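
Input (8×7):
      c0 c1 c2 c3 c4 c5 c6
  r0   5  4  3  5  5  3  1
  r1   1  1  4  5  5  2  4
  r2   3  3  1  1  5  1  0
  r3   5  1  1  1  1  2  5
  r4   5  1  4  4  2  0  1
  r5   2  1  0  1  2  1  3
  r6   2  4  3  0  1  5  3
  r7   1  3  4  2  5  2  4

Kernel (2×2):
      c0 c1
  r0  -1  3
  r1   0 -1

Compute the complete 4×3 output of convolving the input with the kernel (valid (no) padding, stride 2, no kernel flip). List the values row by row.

Output[0,0]: The receptive field on the input at this output position is [5 4 / 1 1]. Elementwise product with the kernel and sum: 5·-1 + 4·3 + 1·-1.

6 7 2
5 1 -4
-3 7 -3
7 -5 12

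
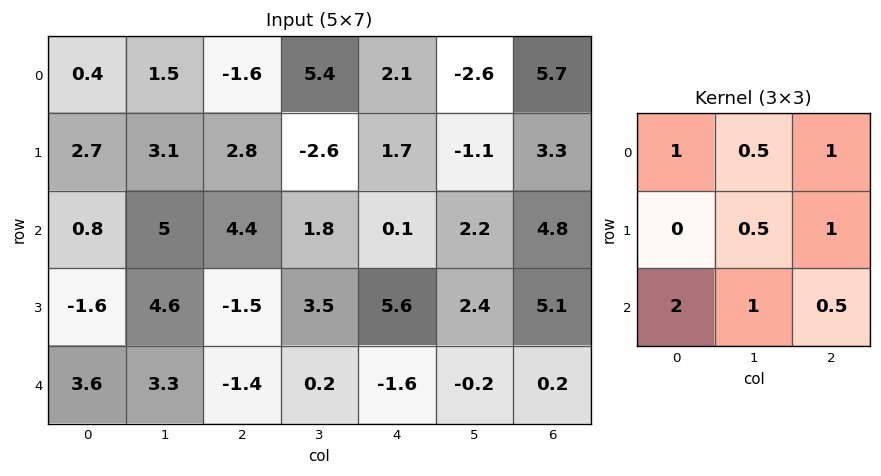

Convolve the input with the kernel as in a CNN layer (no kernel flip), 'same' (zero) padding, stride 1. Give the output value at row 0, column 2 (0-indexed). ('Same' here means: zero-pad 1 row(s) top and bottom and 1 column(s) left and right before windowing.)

The receptive field on the zero-padded input at this output position is [0 0 0 / 1.5 -1.6 5.4 / 3.1 2.8 -2.6]. Elementwise product with the kernel and sum: 0·1 + 0·0.5 + 0·1 + -1.6·0.5 + 5.4·1 + 3.1·2 + 2.8·1 + -2.6·0.5.

12.3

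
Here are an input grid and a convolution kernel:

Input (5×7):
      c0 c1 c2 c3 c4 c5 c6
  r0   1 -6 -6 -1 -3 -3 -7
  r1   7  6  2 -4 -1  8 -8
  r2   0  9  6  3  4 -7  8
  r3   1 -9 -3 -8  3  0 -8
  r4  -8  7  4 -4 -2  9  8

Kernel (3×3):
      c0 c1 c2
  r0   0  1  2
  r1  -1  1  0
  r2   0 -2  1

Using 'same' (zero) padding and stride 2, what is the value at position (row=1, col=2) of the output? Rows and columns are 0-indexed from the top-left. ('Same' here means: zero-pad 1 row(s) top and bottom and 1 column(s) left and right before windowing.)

10

The receptive field on the zero-padded input at this output position is [-4 -1 8 / 3 4 -7 / -8 3 0]. Elementwise product with the kernel and sum: -1·1 + 8·2 + 3·-1 + 4·1 + 3·-2 + 0·1.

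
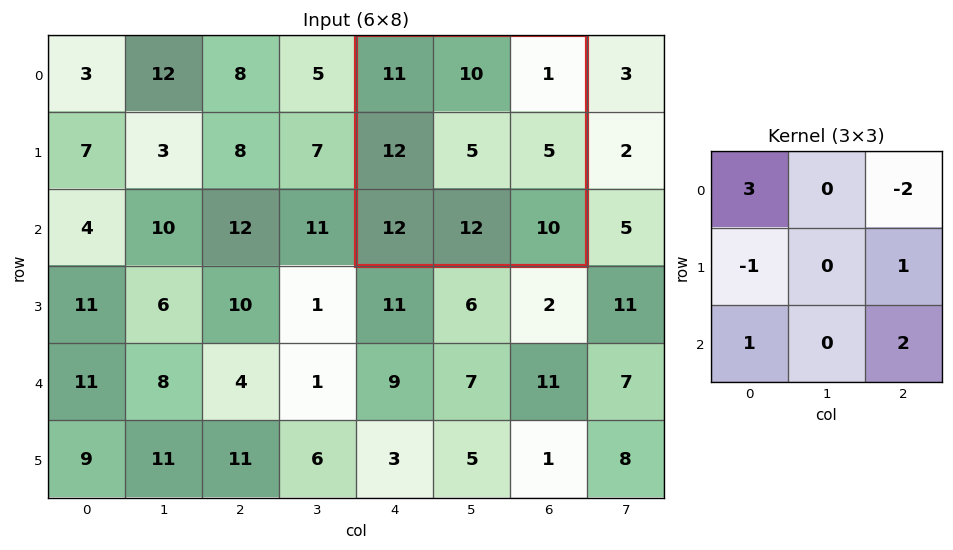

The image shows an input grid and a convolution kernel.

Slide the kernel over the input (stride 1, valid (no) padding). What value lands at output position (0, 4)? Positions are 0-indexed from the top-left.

56

The receptive field on the input at this output position is [11 10 1 / 12 5 5 / 12 12 10]. Elementwise product with the kernel and sum: 11·3 + 1·-2 + 12·-1 + 5·1 + 12·1 + 10·2.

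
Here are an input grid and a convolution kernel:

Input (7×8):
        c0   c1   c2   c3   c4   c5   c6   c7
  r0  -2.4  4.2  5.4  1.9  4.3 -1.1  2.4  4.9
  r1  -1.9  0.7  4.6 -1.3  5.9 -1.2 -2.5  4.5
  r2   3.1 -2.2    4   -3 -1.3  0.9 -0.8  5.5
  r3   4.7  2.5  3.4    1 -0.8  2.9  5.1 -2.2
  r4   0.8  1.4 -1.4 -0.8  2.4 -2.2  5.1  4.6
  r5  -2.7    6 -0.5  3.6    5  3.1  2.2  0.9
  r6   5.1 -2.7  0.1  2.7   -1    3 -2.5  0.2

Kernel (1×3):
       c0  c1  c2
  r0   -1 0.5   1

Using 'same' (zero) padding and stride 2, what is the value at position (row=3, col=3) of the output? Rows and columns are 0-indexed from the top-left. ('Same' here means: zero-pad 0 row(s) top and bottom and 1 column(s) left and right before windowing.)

The receptive field on the zero-padded input at this output position is [3 -2.5 0.2]. Elementwise product with the kernel and sum: 3·-1 + -2.5·0.5 + 0.2·1.

-4.05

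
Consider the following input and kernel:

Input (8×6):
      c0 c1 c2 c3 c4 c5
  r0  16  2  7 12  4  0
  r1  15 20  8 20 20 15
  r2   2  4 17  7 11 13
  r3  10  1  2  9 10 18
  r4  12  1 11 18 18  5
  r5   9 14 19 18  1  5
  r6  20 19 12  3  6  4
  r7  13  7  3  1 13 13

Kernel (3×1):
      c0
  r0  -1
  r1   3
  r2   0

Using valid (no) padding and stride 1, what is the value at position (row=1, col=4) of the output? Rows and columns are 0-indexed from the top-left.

13

The receptive field on the input at this output position is [20 / 11 / 10]. Elementwise product with the kernel and sum: 20·-1 + 11·3.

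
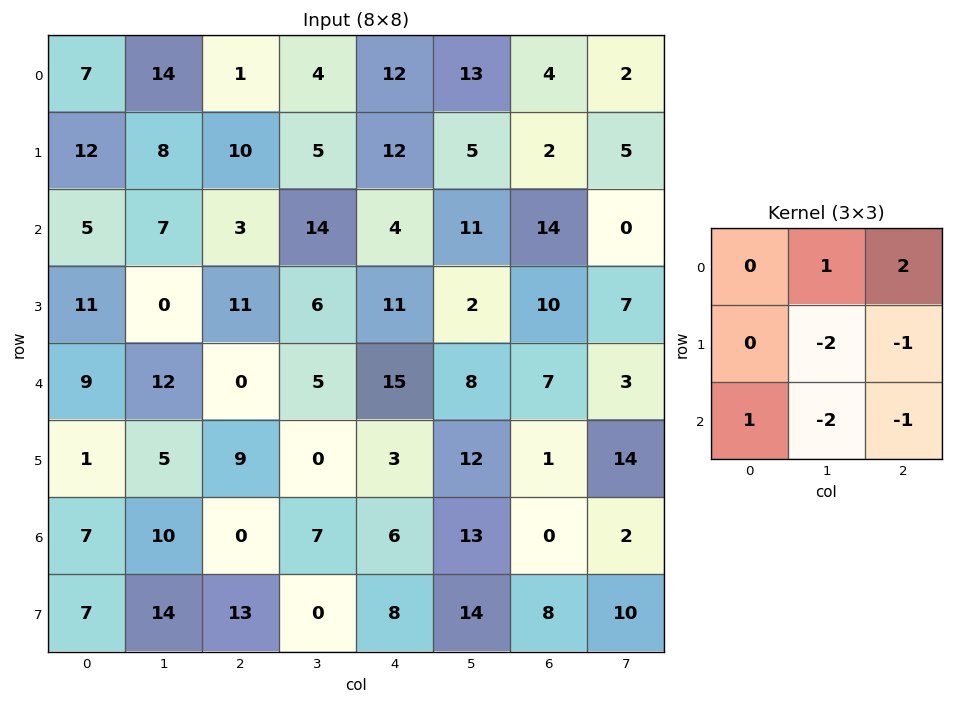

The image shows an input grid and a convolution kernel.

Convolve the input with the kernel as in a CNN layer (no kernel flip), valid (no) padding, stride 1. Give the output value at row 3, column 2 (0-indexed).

9

The receptive field on the input at this output position is [11 6 11 / 0 5 15 / 9 0 3]. Elementwise product with the kernel and sum: 6·1 + 11·2 + 5·-2 + 15·-1 + 9·1 + 0·-2 + 3·-1.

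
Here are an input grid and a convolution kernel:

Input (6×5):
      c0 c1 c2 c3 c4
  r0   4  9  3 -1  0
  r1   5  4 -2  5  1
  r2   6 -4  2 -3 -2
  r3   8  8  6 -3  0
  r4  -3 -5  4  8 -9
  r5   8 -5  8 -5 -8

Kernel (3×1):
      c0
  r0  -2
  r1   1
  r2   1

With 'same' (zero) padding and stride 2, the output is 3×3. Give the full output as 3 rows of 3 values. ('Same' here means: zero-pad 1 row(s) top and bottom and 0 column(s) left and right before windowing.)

9 1 1
4 12 -4
-11 0 -17

Output[0,0]: The receptive field on the zero-padded input at this output position is [0 / 4 / 5]. Elementwise product with the kernel and sum: 0·-2 + 4·1 + 5·1.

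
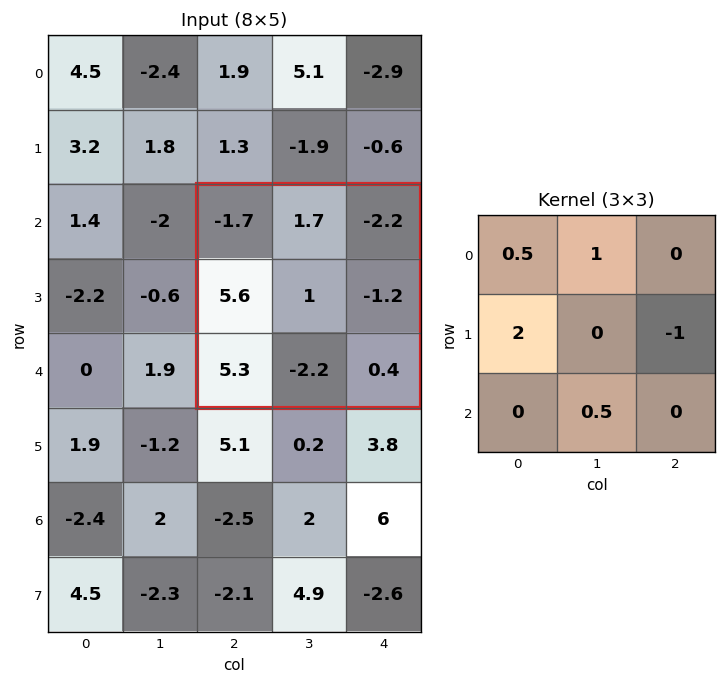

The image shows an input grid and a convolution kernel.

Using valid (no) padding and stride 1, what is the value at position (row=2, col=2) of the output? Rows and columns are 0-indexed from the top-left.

The receptive field on the input at this output position is [-1.7 1.7 -2.2 / 5.6 1 -1.2 / 5.3 -2.2 0.4]. Elementwise product with the kernel and sum: -1.7·0.5 + 1.7·1 + 5.6·2 + -1.2·-1 + -2.2·0.5.

12.15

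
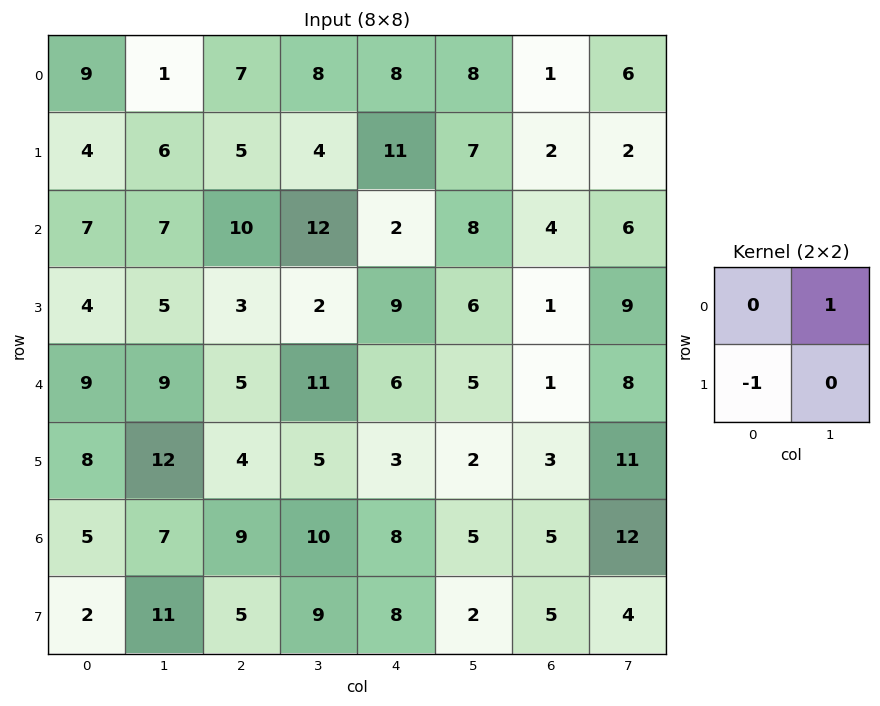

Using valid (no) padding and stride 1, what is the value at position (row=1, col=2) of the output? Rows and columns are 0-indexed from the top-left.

The receptive field on the input at this output position is [5 4 / 10 12]. Elementwise product with the kernel and sum: 4·1 + 10·-1.

-6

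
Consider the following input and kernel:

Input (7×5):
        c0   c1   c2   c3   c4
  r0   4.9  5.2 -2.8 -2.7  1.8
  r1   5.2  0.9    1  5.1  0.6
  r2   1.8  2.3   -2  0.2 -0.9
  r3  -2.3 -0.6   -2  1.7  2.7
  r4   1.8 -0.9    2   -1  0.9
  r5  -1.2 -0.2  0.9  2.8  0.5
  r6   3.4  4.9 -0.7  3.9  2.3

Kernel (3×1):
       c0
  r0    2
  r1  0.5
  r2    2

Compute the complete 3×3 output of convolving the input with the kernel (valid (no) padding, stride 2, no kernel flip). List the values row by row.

16 -9.1 2.1
6.05 -1 1.35
9.8 3.05 6.65

Output[0,0]: The receptive field on the input at this output position is [4.9 / 5.2 / 1.8]. Elementwise product with the kernel and sum: 4.9·2 + 5.2·0.5 + 1.8·2.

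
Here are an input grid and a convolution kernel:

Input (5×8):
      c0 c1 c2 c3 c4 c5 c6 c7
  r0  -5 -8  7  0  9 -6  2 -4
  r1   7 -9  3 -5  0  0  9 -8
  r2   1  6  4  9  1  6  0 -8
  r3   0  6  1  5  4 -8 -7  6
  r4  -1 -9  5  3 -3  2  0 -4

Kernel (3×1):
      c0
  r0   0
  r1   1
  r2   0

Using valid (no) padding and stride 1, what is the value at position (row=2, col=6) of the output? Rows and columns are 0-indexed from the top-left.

The receptive field on the input at this output position is [0 / -7 / 0]. Elementwise product with the kernel and sum: -7·1.

-7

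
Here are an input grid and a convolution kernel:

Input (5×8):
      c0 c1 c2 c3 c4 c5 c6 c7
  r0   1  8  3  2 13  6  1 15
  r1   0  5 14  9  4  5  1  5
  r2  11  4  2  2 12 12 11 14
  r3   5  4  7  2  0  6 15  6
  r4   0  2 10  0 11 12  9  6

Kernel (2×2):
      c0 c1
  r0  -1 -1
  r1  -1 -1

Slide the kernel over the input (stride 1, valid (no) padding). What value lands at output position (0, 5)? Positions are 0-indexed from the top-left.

The receptive field on the input at this output position is [6 1 / 5 1]. Elementwise product with the kernel and sum: 6·-1 + 1·-1 + 5·-1 + 1·-1.

-13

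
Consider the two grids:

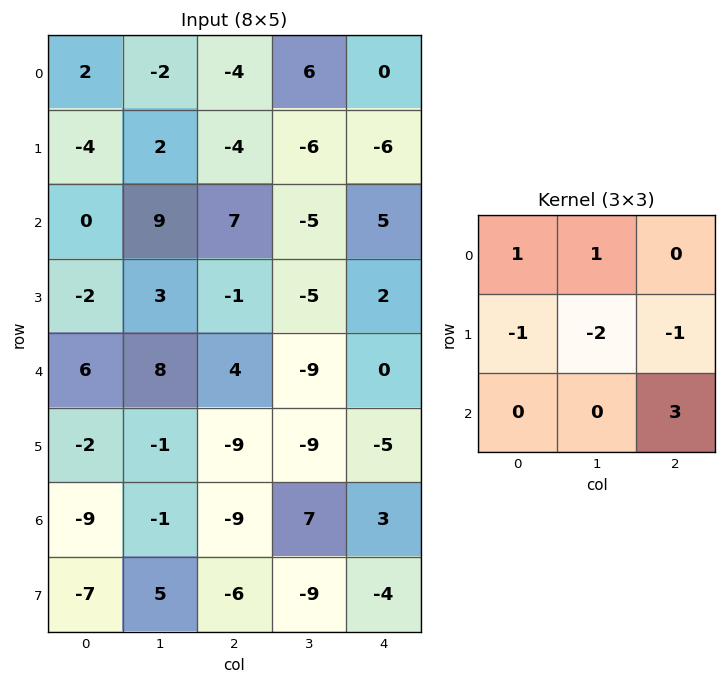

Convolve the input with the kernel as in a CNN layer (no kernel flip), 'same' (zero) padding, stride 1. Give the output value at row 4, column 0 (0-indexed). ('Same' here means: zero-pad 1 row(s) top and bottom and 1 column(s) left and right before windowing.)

The receptive field on the zero-padded input at this output position is [0 -2 3 / 0 6 8 / 0 -2 -1]. Elementwise product with the kernel and sum: 0·1 + -2·1 + 0·-1 + 6·-2 + 8·-1 + -1·3.

-25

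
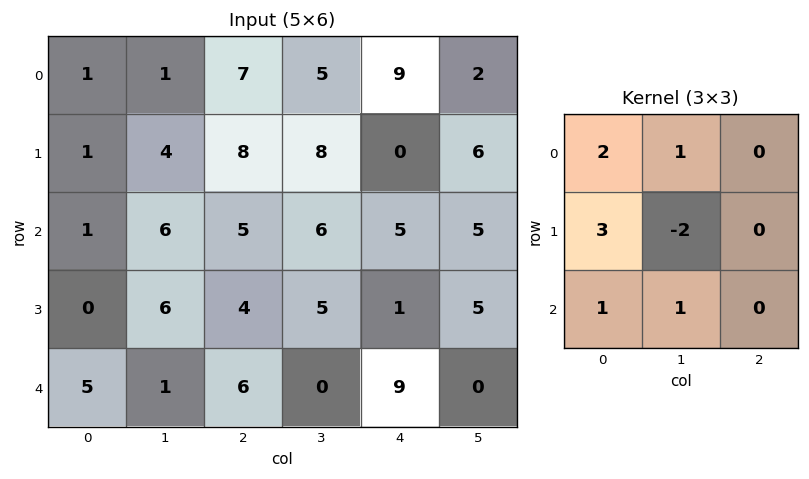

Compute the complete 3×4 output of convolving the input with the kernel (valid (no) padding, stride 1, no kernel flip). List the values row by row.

Output[0,0]: The receptive field on the input at this output position is [1 1 7 / 1 4 8 / 1 6 5]. Elementwise product with the kernel and sum: 1·2 + 1·1 + 1·3 + 4·-2 + 1·1 + 6·1.

5 16 38 54
3 34 36 30
2 34 24 39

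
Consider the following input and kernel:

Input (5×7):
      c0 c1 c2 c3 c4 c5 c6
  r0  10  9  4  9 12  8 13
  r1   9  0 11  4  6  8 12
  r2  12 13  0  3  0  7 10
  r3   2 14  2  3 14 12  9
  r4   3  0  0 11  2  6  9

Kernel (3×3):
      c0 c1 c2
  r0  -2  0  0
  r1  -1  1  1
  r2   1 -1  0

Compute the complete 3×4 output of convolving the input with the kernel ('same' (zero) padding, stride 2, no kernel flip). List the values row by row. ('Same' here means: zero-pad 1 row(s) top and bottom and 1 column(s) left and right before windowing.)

Output[0,0]: The receptive field on the zero-padded input at this output position is [0 0 0 / 0 10 9 / 0 9 0]. Elementwise product with the kernel and sum: 0·-2 + 0·-1 + 10·1 + 9·1 + 0·1 + 9·-1.

10 -7 9 1
23 2 -15 -10
3 -17 -9 -21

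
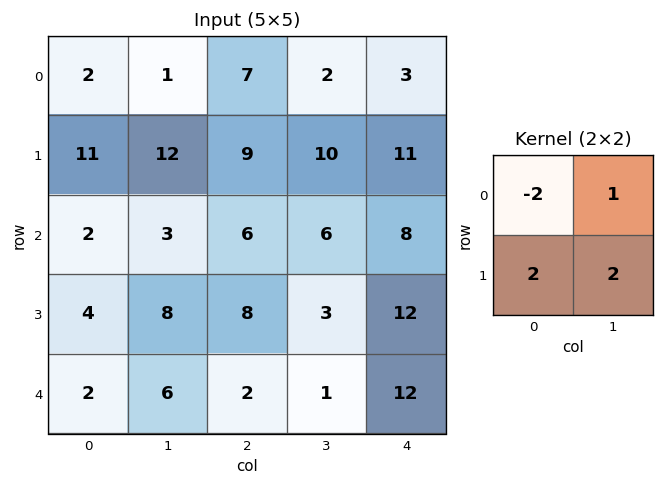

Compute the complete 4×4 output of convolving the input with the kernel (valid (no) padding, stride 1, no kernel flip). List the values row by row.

Output[0,0]: The receptive field on the input at this output position is [2 1 / 11 12]. Elementwise product with the kernel and sum: 2·-2 + 1·1 + 11·2 + 12·2.
Output[0,1]: The receptive field on the input at this output position is [1 7 / 12 9]. Elementwise product with the kernel and sum: 1·-2 + 7·1 + 12·2 + 9·2.

43 47 26 41
0 3 16 19
23 32 16 26
16 8 -7 32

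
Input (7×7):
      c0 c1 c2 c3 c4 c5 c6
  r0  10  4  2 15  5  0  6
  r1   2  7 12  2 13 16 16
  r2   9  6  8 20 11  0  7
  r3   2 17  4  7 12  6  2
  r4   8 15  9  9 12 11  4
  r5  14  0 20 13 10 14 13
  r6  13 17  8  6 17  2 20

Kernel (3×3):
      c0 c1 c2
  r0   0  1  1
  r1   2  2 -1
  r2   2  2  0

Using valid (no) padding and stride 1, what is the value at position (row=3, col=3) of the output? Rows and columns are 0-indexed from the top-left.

95

The receptive field on the input at this output position is [7 12 6 / 9 12 11 / 13 10 14]. Elementwise product with the kernel and sum: 12·1 + 6·1 + 9·2 + 12·2 + 11·-1 + 13·2 + 10·2.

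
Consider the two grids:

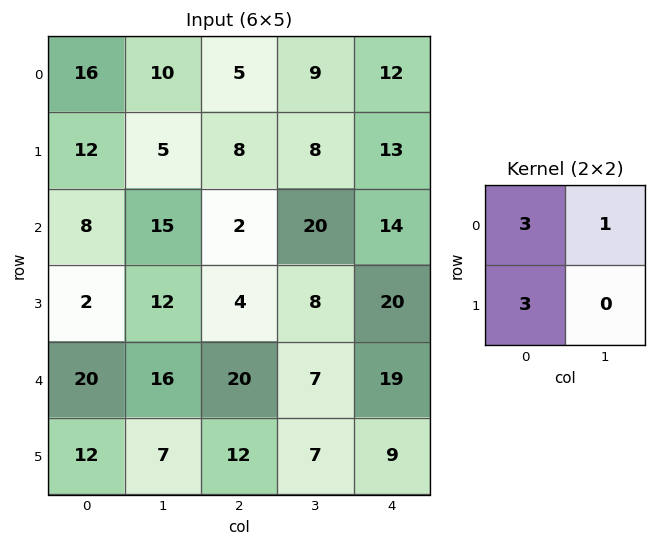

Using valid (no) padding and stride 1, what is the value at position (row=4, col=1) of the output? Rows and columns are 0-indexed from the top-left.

89

The receptive field on the input at this output position is [16 20 / 7 12]. Elementwise product with the kernel and sum: 16·3 + 20·1 + 7·3.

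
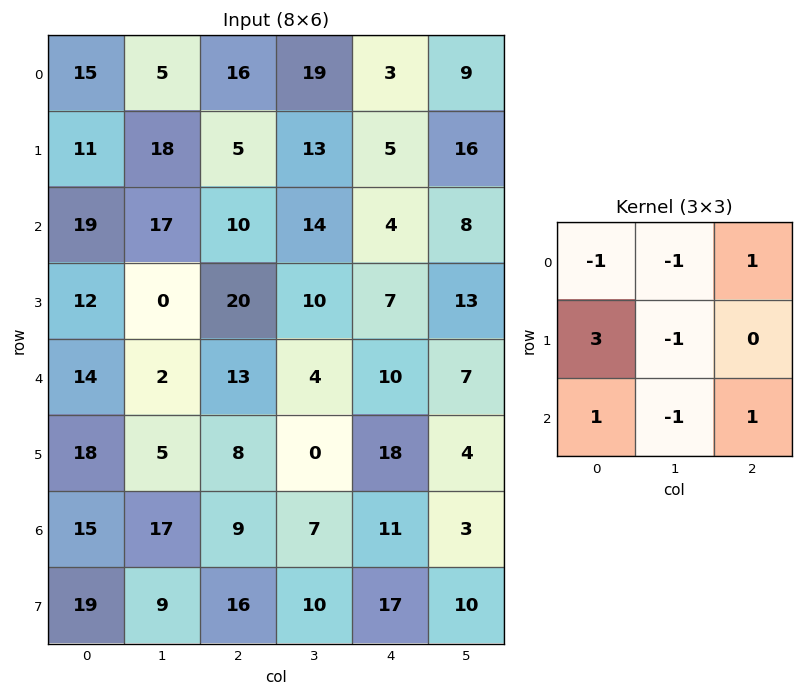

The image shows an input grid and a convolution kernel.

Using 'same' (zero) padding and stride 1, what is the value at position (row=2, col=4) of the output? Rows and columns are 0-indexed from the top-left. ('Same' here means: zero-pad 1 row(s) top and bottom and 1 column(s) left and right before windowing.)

The receptive field on the zero-padded input at this output position is [13 5 16 / 14 4 8 / 10 7 13]. Elementwise product with the kernel and sum: 13·-1 + 5·-1 + 16·1 + 14·3 + 4·-1 + 10·1 + 7·-1 + 13·1.

52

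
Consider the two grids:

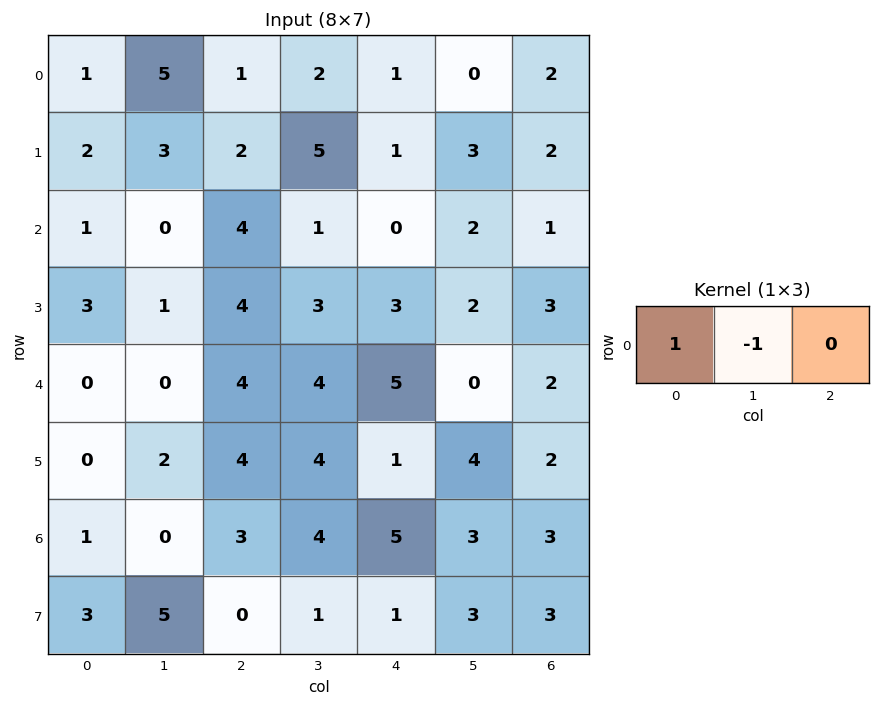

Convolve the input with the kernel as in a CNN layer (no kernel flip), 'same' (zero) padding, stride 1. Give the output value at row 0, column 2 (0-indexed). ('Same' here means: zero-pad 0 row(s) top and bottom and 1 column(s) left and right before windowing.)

4

The receptive field on the zero-padded input at this output position is [5 1 2]. Elementwise product with the kernel and sum: 5·1 + 1·-1.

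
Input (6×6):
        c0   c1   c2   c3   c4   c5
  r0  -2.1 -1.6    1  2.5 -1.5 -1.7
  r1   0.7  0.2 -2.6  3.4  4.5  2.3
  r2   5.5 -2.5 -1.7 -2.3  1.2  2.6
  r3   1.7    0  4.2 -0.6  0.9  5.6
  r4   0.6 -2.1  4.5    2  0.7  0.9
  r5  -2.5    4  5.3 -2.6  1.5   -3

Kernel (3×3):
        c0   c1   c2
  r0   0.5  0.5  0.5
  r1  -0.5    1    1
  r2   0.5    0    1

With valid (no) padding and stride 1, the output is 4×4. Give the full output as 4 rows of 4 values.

Output[0,0]: The receptive field on the input at this output position is [-2.1 -1.6 1 / 0.7 0.2 -2.6 / 5.5 -2.5 -1.7]. Elementwise product with the kernel and sum: -2.1·0.5 + -1.6·0.5 + 1·0.5 + 0.7·-0.5 + 0.2·1 + -2.6·1 + 5.5·0.5 + -1.7·1.

-3.05 -1.9 10.55 6.2
-2.75 -2.85 5.4 15.35
8.8 1.3 -0.25 9.45
9.1 8.75 6.85 -0.75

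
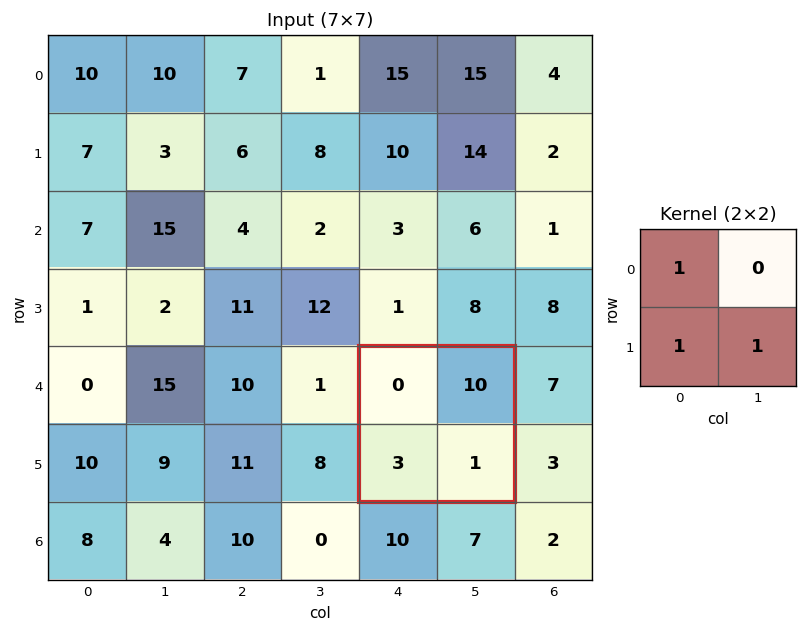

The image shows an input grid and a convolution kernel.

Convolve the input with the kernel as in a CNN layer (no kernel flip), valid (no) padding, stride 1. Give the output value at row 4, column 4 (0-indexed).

4

The receptive field on the input at this output position is [0 10 / 3 1]. Elementwise product with the kernel and sum: 0·1 + 3·1 + 1·1.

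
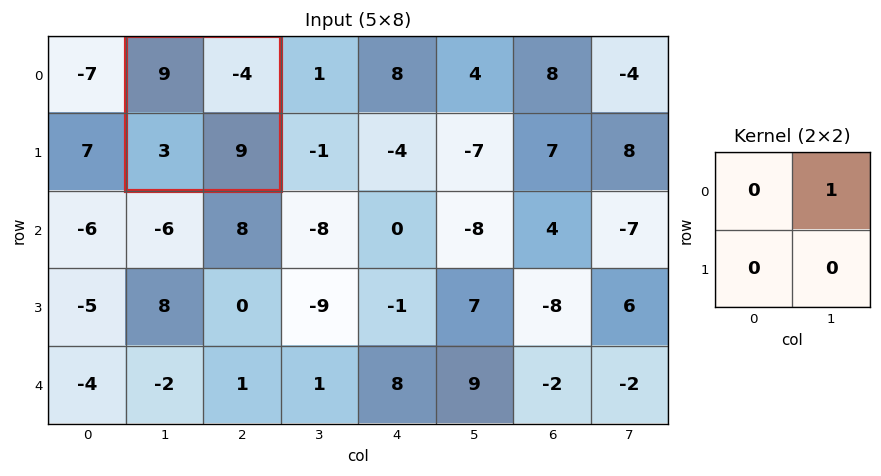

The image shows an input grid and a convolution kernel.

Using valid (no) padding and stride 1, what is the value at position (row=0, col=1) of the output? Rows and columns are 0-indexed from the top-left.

The receptive field on the input at this output position is [9 -4 / 3 9]. Elementwise product with the kernel and sum: -4·1.

-4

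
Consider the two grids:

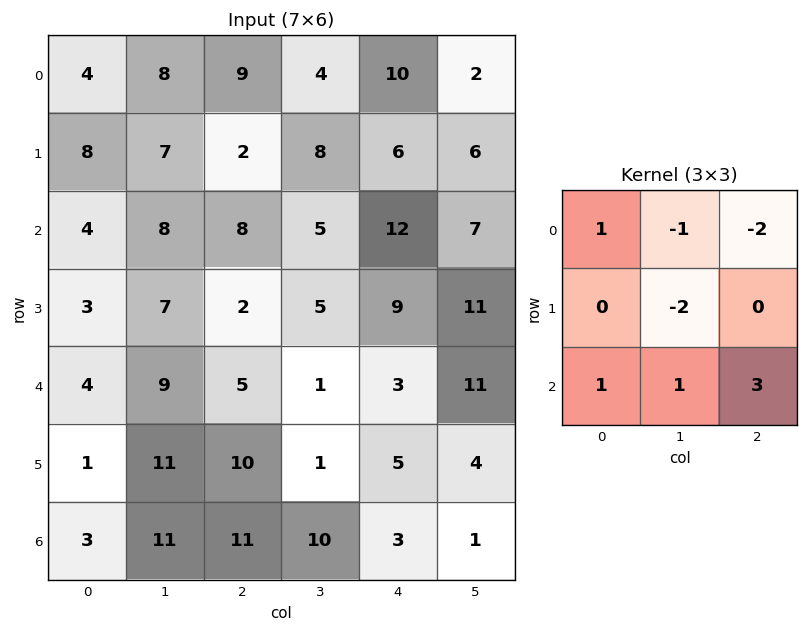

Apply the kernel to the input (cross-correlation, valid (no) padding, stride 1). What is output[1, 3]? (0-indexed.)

The receptive field on the input at this output position is [8 6 6 / 5 12 7 / 5 9 11]. Elementwise product with the kernel and sum: 8·1 + 6·-1 + 6·-2 + 12·-2 + 5·1 + 9·1 + 11·3.

13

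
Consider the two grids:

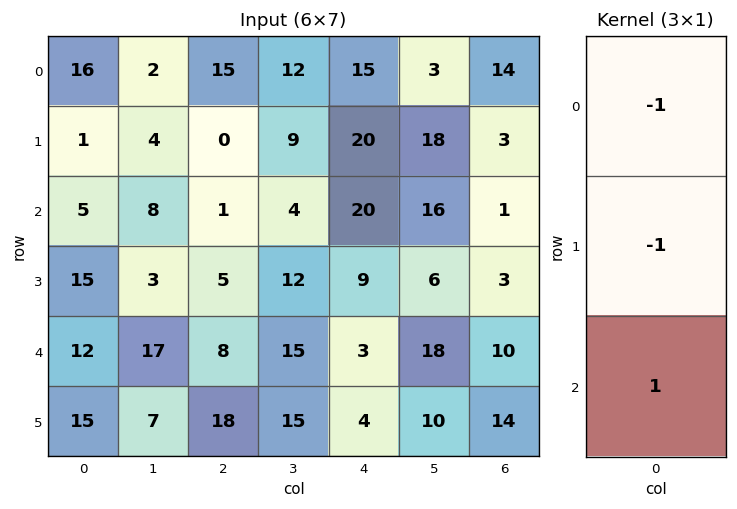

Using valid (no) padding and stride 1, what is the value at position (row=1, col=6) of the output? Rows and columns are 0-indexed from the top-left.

The receptive field on the input at this output position is [3 / 1 / 3]. Elementwise product with the kernel and sum: 3·-1 + 1·-1 + 3·1.

-1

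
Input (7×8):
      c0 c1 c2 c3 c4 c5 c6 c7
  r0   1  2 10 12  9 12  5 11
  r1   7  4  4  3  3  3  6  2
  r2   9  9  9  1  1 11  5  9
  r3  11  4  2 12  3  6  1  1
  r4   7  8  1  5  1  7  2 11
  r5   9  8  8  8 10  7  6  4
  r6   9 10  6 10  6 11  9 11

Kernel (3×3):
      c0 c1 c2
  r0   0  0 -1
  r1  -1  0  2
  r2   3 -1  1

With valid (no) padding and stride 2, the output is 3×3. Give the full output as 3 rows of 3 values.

18 20 1
-2 2 -8
29 25 16

Output[0,0]: The receptive field on the input at this output position is [1 2 10 / 7 4 4 / 9 9 9]. Elementwise product with the kernel and sum: 10·-1 + 7·-1 + 4·2 + 9·3 + 9·-1 + 9·1.
Output[0,1]: The receptive field on the input at this output position is [10 12 9 / 4 3 3 / 9 1 1]. Elementwise product with the kernel and sum: 9·-1 + 4·-1 + 3·2 + 9·3 + 1·-1 + 1·1.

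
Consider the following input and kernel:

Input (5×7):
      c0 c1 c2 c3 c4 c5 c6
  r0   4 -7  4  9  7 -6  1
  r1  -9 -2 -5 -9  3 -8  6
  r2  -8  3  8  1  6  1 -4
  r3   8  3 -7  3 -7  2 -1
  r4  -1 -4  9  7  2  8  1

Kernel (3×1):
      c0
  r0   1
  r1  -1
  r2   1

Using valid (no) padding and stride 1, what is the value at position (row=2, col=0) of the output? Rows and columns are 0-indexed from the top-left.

-17

The receptive field on the input at this output position is [-8 / 8 / -1]. Elementwise product with the kernel and sum: -8·1 + 8·-1 + -1·1.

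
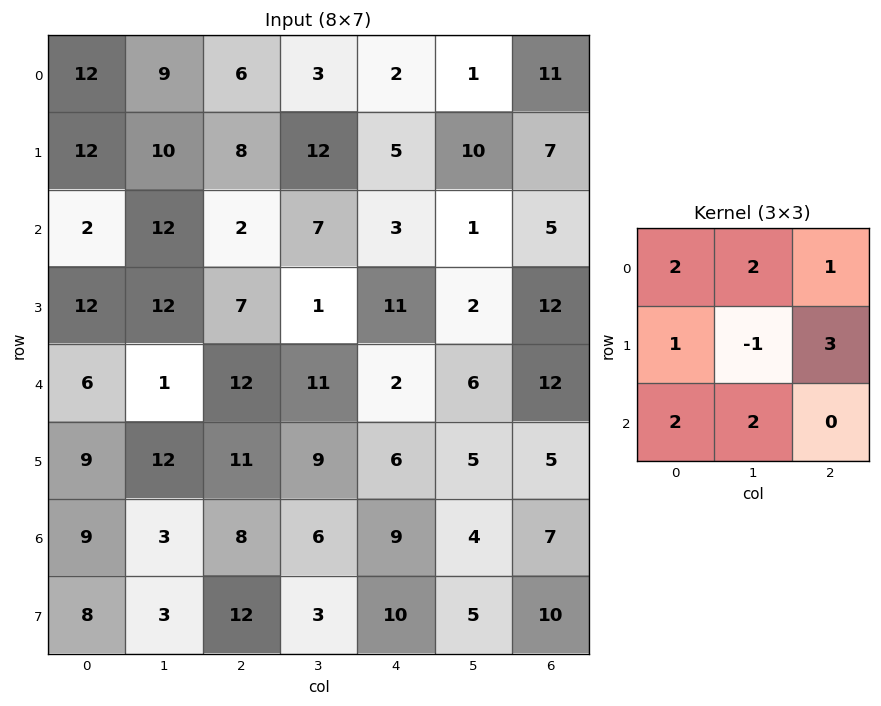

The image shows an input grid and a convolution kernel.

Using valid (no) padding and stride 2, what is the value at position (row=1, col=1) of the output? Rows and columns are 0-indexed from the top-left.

The receptive field on the input at this output position is [2 7 3 / 7 1 11 / 12 11 2]. Elementwise product with the kernel and sum: 2·2 + 7·2 + 3·1 + 7·1 + 1·-1 + 11·3 + 12·2 + 11·2.

106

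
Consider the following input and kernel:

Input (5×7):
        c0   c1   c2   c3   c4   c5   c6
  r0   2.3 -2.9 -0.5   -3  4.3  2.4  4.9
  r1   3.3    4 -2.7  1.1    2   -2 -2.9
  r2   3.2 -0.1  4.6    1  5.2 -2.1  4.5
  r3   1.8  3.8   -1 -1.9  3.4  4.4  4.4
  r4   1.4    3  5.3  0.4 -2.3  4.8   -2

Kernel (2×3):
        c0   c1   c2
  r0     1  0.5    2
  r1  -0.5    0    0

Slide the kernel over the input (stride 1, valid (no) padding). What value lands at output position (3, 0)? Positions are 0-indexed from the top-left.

The receptive field on the input at this output position is [1.8 3.8 -1 / 1.4 3 5.3]. Elementwise product with the kernel and sum: 1.8·1 + 3.8·0.5 + -1·2 + 1.4·-0.5.

1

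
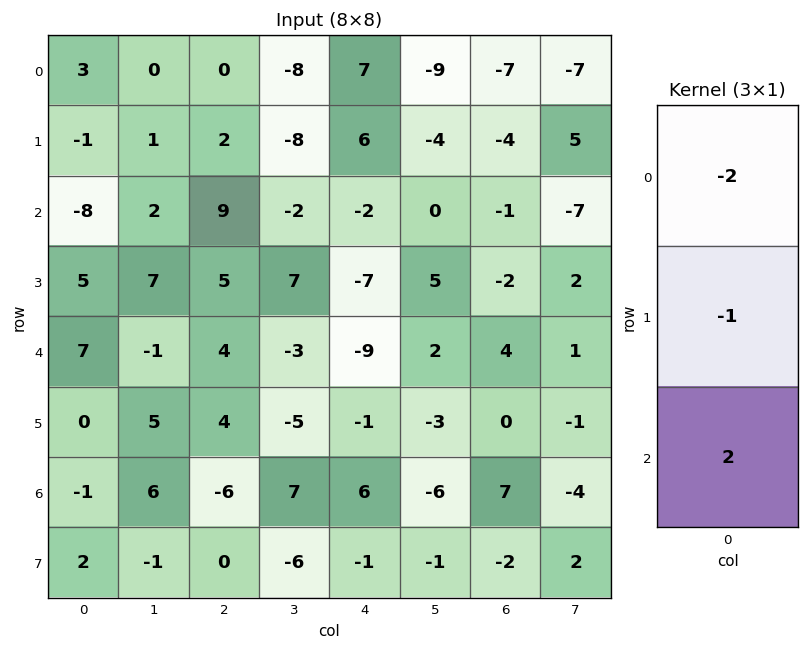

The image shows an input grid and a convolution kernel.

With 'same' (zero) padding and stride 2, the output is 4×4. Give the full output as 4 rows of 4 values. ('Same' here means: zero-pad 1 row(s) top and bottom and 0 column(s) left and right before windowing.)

Output[0,0]: The receptive field on the zero-padded input at this output position is [0 / 3 / -1]. Elementwise product with the kernel and sum: 0·-2 + 3·-1 + -1·2.

-5 4 5 -1
20 -3 -24 5
-17 -6 21 0
5 -2 -6 -11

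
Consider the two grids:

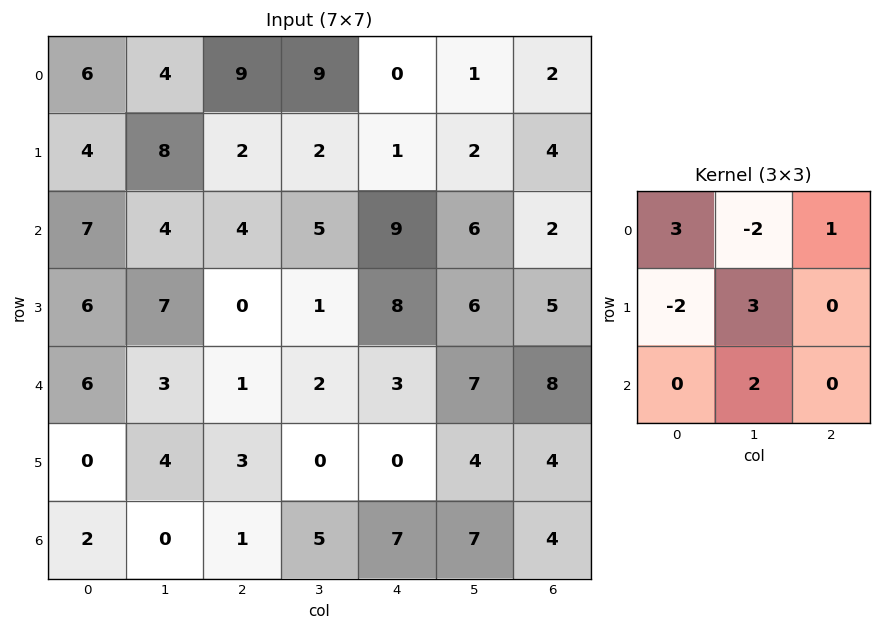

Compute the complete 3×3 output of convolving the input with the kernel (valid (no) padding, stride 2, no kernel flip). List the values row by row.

43 21 16
32 18 33
25 6 29

Output[0,0]: The receptive field on the input at this output position is [6 4 9 / 4 8 2 / 7 4 4]. Elementwise product with the kernel and sum: 6·3 + 4·-2 + 9·1 + 4·-2 + 8·3 + 4·2.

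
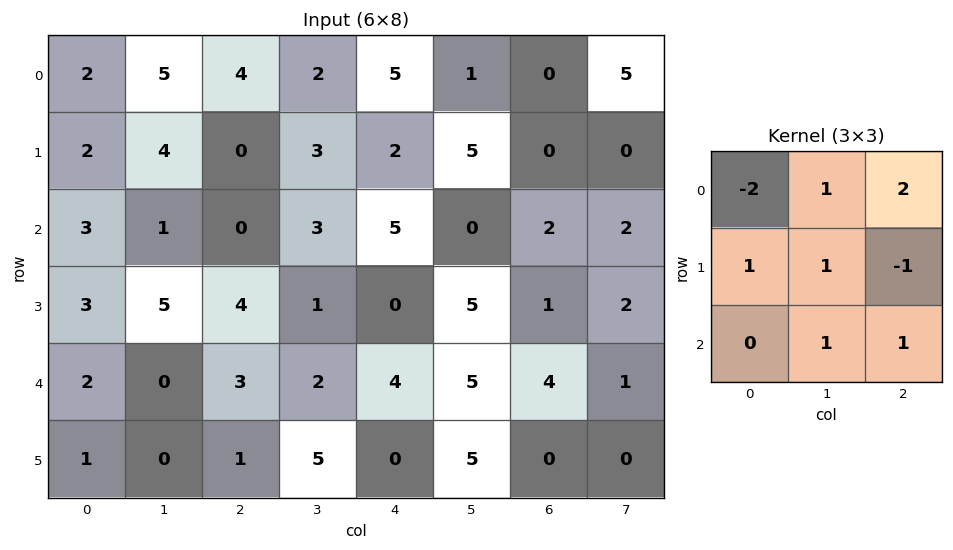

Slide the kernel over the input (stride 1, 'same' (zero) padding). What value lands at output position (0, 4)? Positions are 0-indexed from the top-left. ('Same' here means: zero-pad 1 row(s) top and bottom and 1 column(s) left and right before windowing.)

13

The receptive field on the zero-padded input at this output position is [0 0 0 / 2 5 1 / 3 2 5]. Elementwise product with the kernel and sum: 0·-2 + 0·1 + 0·2 + 2·1 + 5·1 + 1·-1 + 2·1 + 5·1.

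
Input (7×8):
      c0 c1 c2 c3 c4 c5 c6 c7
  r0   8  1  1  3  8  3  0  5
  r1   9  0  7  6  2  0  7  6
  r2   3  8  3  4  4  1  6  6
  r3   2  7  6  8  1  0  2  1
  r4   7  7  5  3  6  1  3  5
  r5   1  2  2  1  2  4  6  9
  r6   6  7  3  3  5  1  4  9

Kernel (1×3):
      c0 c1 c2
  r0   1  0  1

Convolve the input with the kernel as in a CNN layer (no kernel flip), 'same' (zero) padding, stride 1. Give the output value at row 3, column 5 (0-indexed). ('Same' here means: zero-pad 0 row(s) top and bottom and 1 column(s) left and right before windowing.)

The receptive field on the zero-padded input at this output position is [1 0 2]. Elementwise product with the kernel and sum: 1·1 + 2·1.

3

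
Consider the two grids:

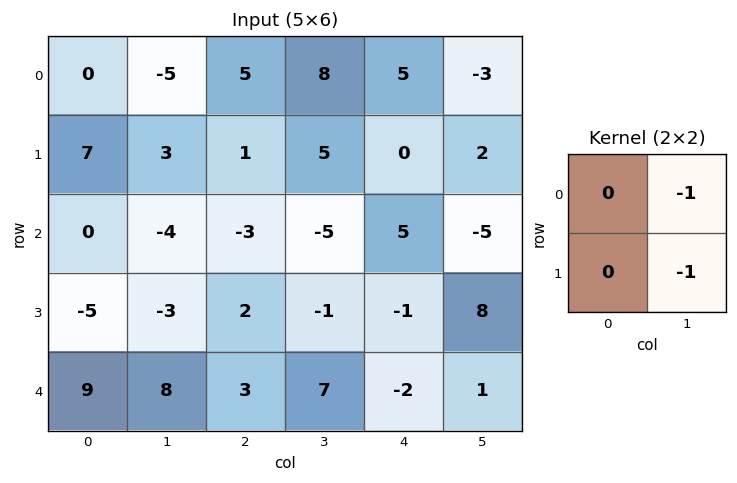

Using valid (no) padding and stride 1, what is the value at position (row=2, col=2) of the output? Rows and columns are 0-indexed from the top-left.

6

The receptive field on the input at this output position is [-3 -5 / 2 -1]. Elementwise product with the kernel and sum: -5·-1 + -1·-1.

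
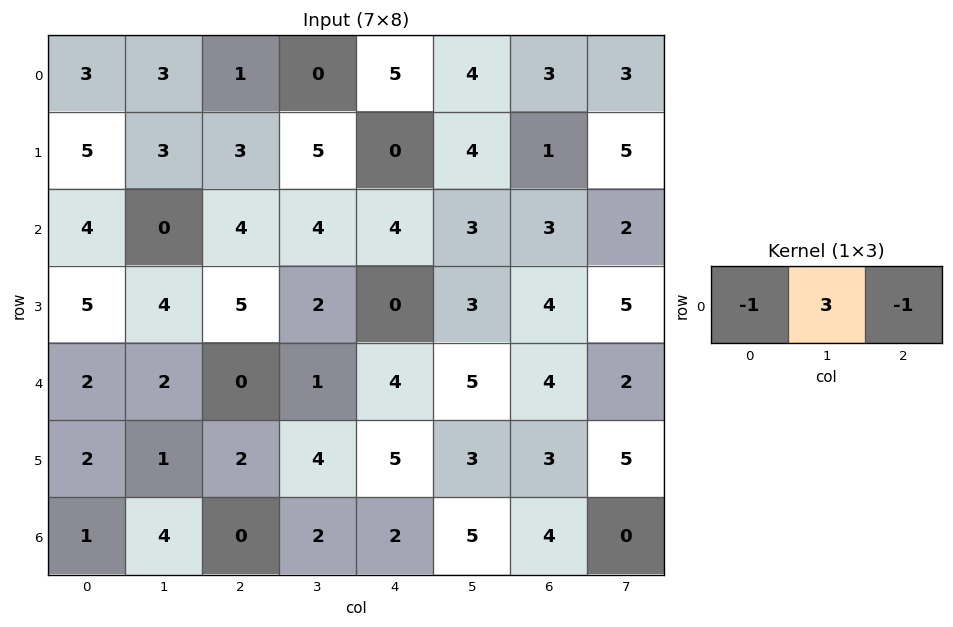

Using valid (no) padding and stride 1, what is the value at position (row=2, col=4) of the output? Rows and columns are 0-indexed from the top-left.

The receptive field on the input at this output position is [4 3 3]. Elementwise product with the kernel and sum: 4·-1 + 3·3 + 3·-1.

2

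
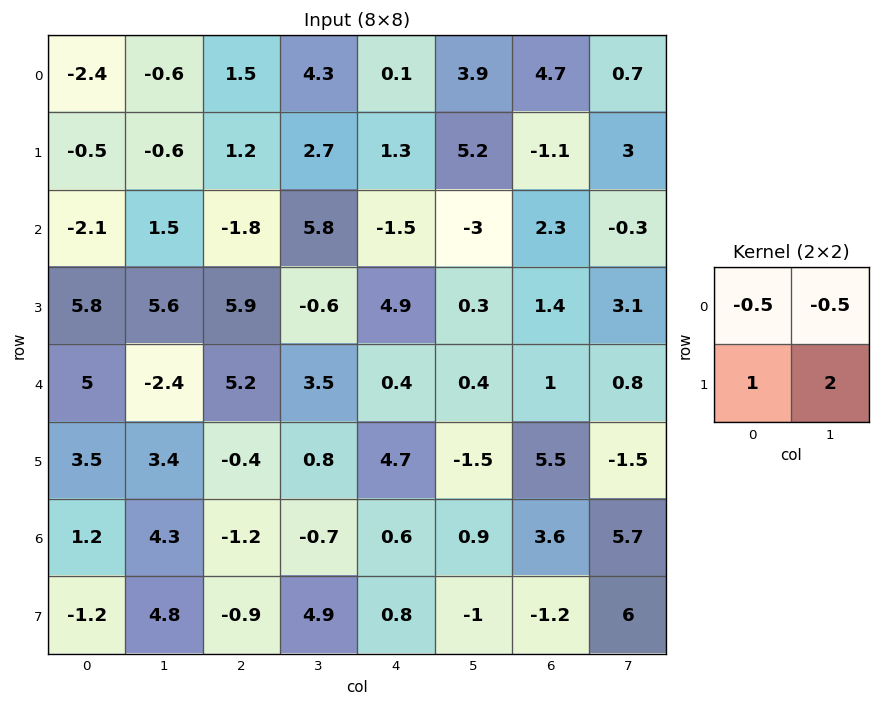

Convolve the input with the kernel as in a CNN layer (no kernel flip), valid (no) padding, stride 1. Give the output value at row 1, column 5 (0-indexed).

The receptive field on the input at this output position is [5.2 -1.1 / -3 2.3]. Elementwise product with the kernel and sum: 5.2·-0.5 + -1.1·-0.5 + -3·1 + 2.3·2.

-0.45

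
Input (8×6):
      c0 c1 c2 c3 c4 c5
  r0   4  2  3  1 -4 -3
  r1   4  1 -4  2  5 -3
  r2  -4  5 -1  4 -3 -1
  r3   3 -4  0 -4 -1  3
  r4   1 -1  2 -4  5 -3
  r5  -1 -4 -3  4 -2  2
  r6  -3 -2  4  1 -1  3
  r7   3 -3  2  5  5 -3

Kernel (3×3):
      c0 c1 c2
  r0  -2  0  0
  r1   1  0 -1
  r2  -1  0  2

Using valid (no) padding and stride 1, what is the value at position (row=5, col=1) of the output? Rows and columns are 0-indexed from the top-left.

The receptive field on the input at this output position is [-4 -3 4 / -2 4 1 / -3 2 5]. Elementwise product with the kernel and sum: -4·-2 + -2·1 + 1·-1 + -3·-1 + 5·2.

18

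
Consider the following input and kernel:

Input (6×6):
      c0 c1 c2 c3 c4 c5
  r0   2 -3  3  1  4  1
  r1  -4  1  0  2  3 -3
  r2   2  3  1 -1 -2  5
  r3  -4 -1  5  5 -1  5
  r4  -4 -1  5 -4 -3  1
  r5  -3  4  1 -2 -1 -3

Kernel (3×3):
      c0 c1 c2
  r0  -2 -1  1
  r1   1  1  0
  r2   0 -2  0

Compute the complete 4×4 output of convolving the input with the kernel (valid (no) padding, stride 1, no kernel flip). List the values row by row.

Output[0,0]: The receptive field on the input at this output position is [2 -3 3 / -4 1 0 / 2 3 1]. Elementwise product with the kernel and sum: 2·-2 + -3·-1 + 3·1 + -4·1 + 1·1 + 3·-2.

-7 3 1 4
14 -6 -9 -11
-9 -14 15 19
1 4 -11 -9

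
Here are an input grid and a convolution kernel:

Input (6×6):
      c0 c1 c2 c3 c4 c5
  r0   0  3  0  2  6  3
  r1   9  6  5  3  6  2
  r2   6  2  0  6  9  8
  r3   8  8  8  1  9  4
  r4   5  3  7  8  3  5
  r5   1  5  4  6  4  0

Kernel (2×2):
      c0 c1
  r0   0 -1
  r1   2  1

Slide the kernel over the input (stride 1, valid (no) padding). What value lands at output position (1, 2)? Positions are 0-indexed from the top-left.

The receptive field on the input at this output position is [5 3 / 0 6]. Elementwise product with the kernel and sum: 3·-1 + 0·2 + 6·1.

3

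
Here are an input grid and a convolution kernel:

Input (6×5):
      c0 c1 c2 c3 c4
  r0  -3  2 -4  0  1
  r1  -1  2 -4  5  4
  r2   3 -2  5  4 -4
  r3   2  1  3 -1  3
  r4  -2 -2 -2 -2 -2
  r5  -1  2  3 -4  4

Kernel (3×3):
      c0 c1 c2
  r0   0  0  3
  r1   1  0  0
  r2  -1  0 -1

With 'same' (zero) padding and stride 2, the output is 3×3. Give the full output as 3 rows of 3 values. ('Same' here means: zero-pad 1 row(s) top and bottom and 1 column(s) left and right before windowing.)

-2 -5 -5
5 13 5
1 -3 2

Output[0,0]: The receptive field on the zero-padded input at this output position is [0 0 0 / 0 -3 2 / 0 -1 2]. Elementwise product with the kernel and sum: 0·3 + 0·1 + 0·-1 + 2·-1.
Output[0,1]: The receptive field on the zero-padded input at this output position is [0 0 0 / 2 -4 0 / 2 -4 5]. Elementwise product with the kernel and sum: 0·3 + 2·1 + 2·-1 + 5·-1.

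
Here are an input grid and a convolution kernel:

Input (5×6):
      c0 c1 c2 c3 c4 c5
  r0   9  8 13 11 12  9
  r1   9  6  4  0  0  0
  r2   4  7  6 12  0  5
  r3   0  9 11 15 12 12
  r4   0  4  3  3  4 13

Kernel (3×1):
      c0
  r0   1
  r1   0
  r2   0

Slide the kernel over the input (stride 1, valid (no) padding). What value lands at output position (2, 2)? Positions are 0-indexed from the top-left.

6

The receptive field on the input at this output position is [6 / 11 / 3]. Elementwise product with the kernel and sum: 6·1.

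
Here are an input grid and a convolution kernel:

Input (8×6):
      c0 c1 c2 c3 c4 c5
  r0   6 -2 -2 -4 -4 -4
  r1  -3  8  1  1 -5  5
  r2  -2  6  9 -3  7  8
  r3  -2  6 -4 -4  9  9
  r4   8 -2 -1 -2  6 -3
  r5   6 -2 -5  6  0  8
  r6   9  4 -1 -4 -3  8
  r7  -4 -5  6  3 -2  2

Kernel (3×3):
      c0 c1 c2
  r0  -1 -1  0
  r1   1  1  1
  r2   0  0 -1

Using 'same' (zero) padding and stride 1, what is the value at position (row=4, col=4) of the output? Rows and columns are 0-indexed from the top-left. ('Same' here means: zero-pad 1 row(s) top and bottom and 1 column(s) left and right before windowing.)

-12

The receptive field on the zero-padded input at this output position is [-4 9 9 / -2 6 -3 / 6 0 8]. Elementwise product with the kernel and sum: -4·-1 + 9·-1 + -2·1 + 6·1 + -3·1 + 8·-1.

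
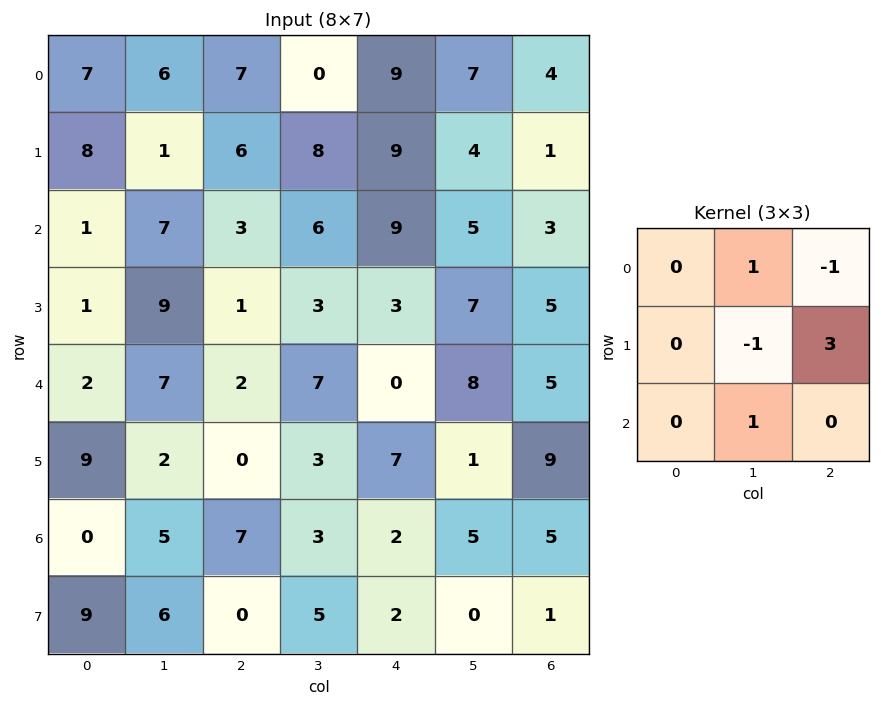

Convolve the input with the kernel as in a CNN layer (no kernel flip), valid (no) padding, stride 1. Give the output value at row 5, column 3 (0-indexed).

21

The receptive field on the input at this output position is [3 7 1 / 3 2 5 / 5 2 0]. Elementwise product with the kernel and sum: 7·1 + 1·-1 + 2·-1 + 5·3 + 2·1.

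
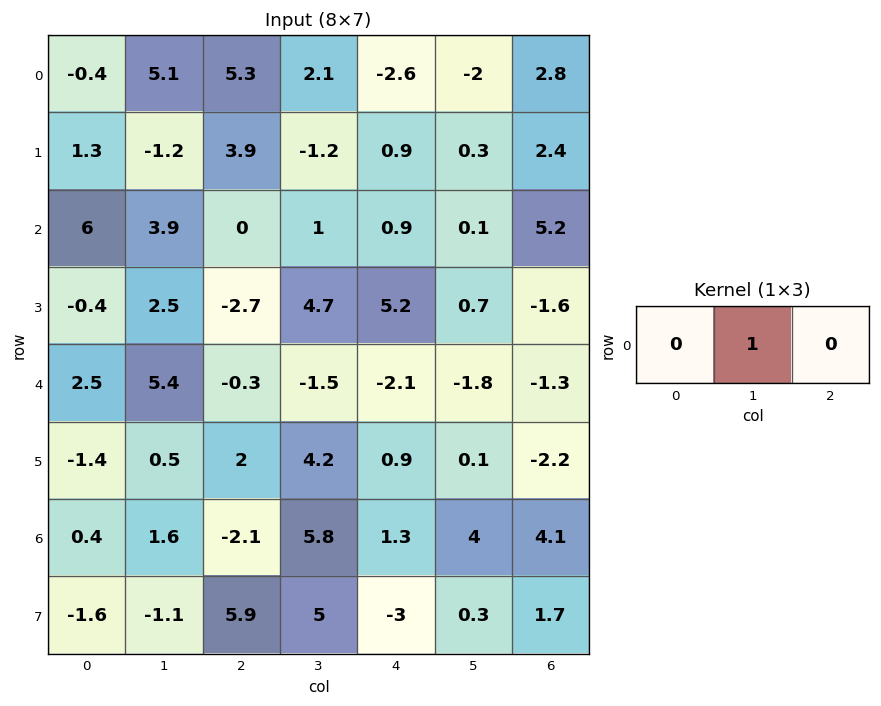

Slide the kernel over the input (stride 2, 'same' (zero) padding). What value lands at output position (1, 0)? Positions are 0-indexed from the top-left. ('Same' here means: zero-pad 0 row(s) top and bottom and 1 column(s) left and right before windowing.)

6

The receptive field on the zero-padded input at this output position is [0 6 3.9]. Elementwise product with the kernel and sum: 6·1.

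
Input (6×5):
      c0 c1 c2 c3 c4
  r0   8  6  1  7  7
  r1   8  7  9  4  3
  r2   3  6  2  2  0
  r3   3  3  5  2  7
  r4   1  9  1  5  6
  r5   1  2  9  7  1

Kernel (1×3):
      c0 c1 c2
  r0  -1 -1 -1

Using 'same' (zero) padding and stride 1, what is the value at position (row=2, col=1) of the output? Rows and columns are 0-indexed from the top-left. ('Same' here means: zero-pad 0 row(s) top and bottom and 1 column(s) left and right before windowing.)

The receptive field on the zero-padded input at this output position is [3 6 2]. Elementwise product with the kernel and sum: 3·-1 + 6·-1 + 2·-1.

-11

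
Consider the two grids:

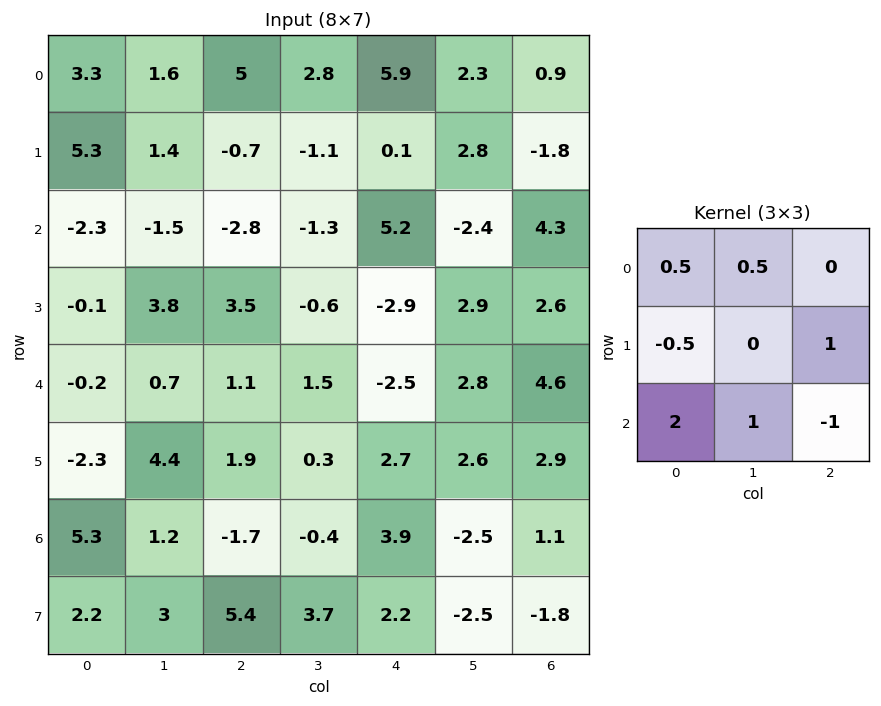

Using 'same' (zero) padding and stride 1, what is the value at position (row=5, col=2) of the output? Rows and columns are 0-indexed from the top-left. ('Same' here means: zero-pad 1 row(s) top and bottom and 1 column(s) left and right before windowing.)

The receptive field on the zero-padded input at this output position is [0.7 1.1 1.5 / 4.4 1.9 0.3 / 1.2 -1.7 -0.4]. Elementwise product with the kernel and sum: 0.7·0.5 + 1.1·0.5 + 4.4·-0.5 + 0.3·1 + 1.2·2 + -1.7·1 + -0.4·-1.

0.1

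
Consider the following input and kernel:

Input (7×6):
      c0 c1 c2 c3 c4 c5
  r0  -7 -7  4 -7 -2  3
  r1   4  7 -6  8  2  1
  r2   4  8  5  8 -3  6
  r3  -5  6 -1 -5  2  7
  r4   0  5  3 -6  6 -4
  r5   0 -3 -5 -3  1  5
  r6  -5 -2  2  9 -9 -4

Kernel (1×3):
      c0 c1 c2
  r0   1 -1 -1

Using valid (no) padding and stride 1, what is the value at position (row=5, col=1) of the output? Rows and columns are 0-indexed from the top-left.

5

The receptive field on the input at this output position is [-3 -5 -3]. Elementwise product with the kernel and sum: -3·1 + -5·-1 + -3·-1.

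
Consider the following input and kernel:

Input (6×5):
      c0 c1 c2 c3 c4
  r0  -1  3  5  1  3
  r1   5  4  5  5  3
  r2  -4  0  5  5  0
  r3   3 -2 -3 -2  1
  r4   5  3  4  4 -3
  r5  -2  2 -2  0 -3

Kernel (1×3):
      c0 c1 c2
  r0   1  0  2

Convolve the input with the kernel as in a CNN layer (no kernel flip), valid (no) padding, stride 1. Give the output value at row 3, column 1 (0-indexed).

-6

The receptive field on the input at this output position is [-2 -3 -2]. Elementwise product with the kernel and sum: -2·1 + -2·2.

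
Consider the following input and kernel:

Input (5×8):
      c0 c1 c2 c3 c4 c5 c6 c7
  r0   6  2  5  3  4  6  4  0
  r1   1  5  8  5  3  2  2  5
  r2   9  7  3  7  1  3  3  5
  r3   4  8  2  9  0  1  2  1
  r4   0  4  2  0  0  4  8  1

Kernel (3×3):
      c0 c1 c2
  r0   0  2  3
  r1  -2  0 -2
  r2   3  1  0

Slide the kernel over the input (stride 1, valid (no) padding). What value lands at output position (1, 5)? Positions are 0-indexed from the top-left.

The receptive field on the input at this output position is [2 2 5 / 3 3 5 / 1 2 1]. Elementwise product with the kernel and sum: 2·2 + 5·3 + 3·-2 + 5·-2 + 1·3 + 2·1.

8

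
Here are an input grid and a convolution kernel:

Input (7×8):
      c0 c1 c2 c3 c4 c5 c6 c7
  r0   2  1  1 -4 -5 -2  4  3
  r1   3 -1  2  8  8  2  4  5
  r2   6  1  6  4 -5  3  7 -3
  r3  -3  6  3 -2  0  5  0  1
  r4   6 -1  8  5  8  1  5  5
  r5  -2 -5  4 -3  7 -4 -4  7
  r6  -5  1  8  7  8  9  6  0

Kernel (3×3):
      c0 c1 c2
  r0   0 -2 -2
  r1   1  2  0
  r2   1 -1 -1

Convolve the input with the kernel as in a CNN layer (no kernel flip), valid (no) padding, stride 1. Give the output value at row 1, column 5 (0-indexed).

The receptive field on the input at this output position is [2 4 5 / 3 7 -3 / 5 0 1]. Elementwise product with the kernel and sum: 4·-2 + 5·-2 + 3·1 + 7·2 + 5·1 + 0·-1 + 1·-1.

3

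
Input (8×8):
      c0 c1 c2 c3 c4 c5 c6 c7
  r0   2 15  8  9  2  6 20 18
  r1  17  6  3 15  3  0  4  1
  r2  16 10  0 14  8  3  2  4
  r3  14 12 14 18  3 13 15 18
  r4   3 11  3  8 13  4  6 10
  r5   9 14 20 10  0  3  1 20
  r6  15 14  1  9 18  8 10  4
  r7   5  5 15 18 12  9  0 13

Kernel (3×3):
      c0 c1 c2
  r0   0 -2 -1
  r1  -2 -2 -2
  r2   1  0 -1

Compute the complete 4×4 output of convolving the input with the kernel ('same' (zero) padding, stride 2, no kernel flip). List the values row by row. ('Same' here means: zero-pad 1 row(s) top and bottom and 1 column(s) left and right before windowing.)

-40 -73 -19 -89
-104 -75 -51 -32
-82 -86 -62 -105
-95 -111 -64 -70

Output[0,0]: The receptive field on the zero-padded input at this output position is [0 0 0 / 0 2 15 / 0 17 6]. Elementwise product with the kernel and sum: 0·-2 + 0·-1 + 0·-2 + 2·-2 + 15·-2 + 0·1 + 6·-1.
Output[0,1]: The receptive field on the zero-padded input at this output position is [0 0 0 / 15 8 9 / 6 3 15]. Elementwise product with the kernel and sum: 0·-2 + 0·-1 + 15·-2 + 8·-2 + 9·-2 + 6·1 + 15·-1.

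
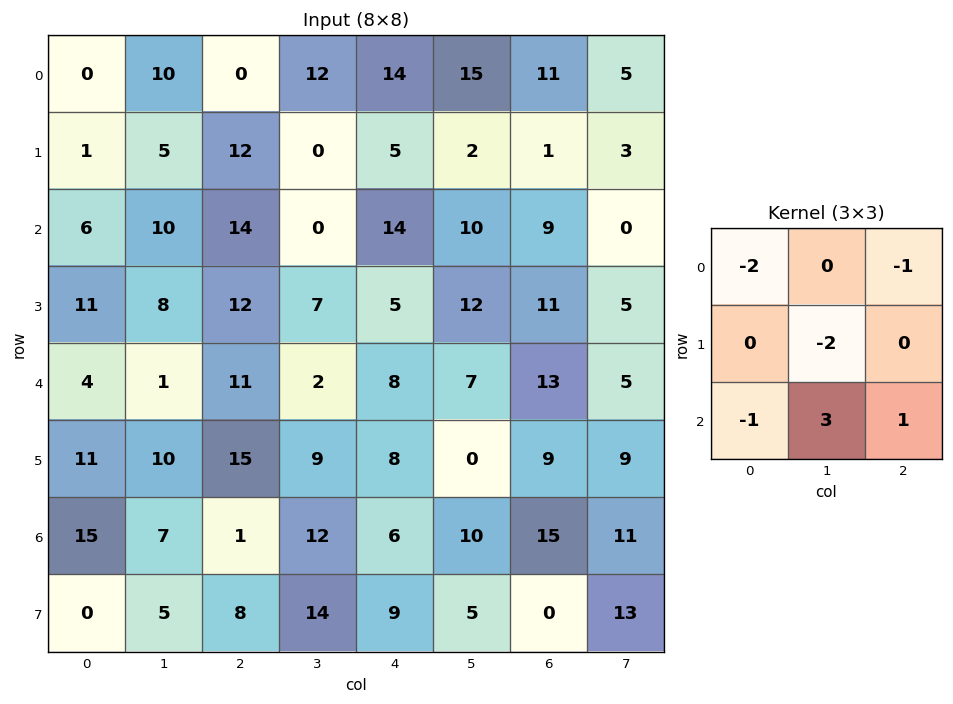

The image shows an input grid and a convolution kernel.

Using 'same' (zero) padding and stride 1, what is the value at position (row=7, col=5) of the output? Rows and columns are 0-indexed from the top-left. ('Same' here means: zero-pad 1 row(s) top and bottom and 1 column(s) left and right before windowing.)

The receptive field on the zero-padded input at this output position is [6 10 15 / 9 5 0 / 0 0 0]. Elementwise product with the kernel and sum: 6·-2 + 15·-1 + 5·-2 + 0·-1 + 0·3 + 0·1.

-37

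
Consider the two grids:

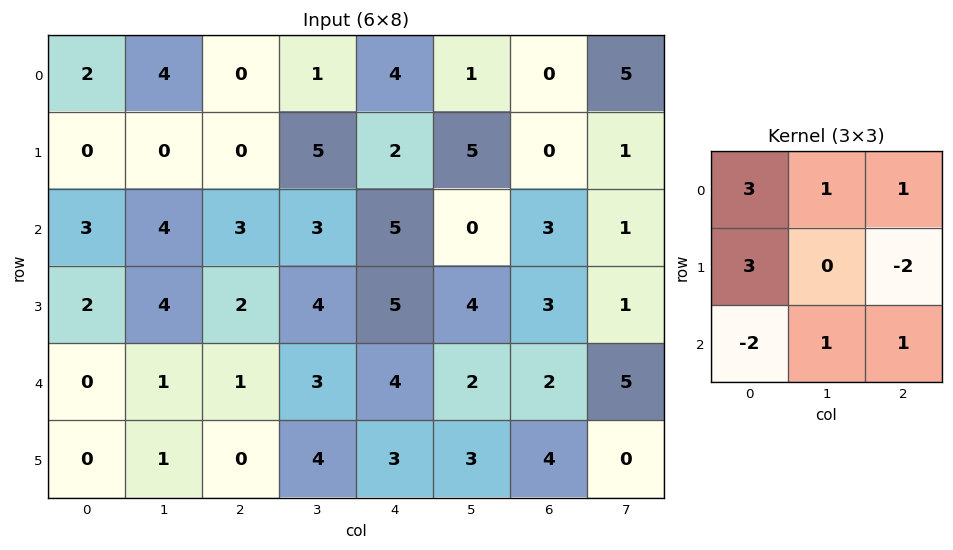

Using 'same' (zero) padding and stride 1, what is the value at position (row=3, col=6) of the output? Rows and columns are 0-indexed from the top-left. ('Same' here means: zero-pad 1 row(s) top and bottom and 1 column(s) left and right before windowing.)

17

The receptive field on the zero-padded input at this output position is [0 3 1 / 4 3 1 / 2 2 5]. Elementwise product with the kernel and sum: 0·3 + 3·1 + 1·1 + 4·3 + 1·-2 + 2·-2 + 2·1 + 5·1.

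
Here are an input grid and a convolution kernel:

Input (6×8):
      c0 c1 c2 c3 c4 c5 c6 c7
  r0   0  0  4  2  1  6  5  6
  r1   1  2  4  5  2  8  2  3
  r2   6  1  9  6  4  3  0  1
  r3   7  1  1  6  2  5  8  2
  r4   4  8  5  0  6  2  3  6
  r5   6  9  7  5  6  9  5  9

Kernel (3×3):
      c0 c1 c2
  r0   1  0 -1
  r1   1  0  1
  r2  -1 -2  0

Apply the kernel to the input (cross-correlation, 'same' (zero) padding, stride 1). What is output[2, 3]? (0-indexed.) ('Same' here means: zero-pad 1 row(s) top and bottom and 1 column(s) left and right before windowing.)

2

The receptive field on the zero-padded input at this output position is [4 5 2 / 9 6 4 / 1 6 2]. Elementwise product with the kernel and sum: 4·1 + 2·-1 + 9·1 + 4·1 + 1·-1 + 6·-2.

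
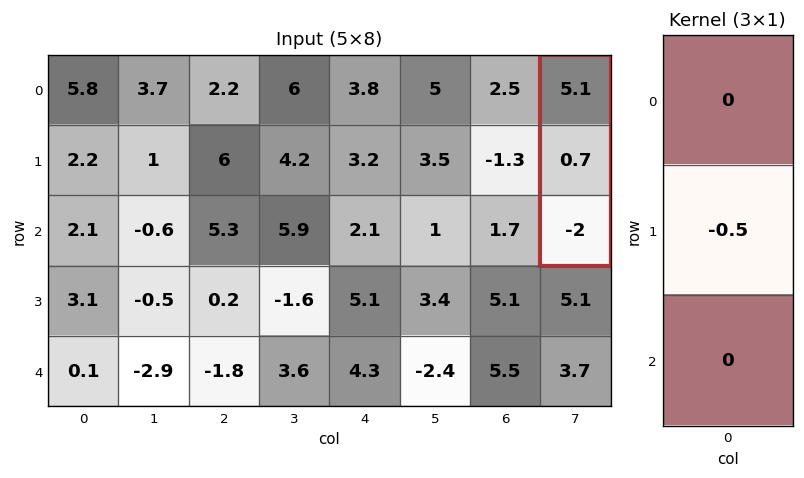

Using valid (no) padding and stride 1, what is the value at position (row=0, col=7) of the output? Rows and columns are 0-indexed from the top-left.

-0.35

The receptive field on the input at this output position is [5.1 / 0.7 / -2]. Elementwise product with the kernel and sum: 0.7·-0.5.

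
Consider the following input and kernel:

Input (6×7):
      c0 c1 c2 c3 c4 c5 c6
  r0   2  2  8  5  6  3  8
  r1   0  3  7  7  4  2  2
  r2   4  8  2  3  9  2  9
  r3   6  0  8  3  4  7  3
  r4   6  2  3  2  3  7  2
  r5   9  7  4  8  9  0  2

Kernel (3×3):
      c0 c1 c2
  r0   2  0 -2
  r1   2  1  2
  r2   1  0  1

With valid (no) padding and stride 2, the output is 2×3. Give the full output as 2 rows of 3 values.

11 44 28
41 19 26

Output[0,0]: The receptive field on the input at this output position is [2 2 8 / 0 3 7 / 4 8 2]. Elementwise product with the kernel and sum: 2·2 + 8·-2 + 0·2 + 3·1 + 7·2 + 4·1 + 2·1.
Output[0,1]: The receptive field on the input at this output position is [8 5 6 / 7 7 4 / 2 3 9]. Elementwise product with the kernel and sum: 8·2 + 6·-2 + 7·2 + 7·1 + 4·2 + 2·1 + 9·1.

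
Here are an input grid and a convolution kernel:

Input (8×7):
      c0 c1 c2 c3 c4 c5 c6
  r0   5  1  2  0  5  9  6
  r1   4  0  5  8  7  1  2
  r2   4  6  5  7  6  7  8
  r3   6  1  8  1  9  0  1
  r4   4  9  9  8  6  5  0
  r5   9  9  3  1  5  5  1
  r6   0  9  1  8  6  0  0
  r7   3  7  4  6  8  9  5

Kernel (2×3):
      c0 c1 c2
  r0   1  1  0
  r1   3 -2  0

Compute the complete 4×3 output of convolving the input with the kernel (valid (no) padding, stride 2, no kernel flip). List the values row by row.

Output[0,0]: The receptive field on the input at this output position is [5 1 2 / 4 0 5]. Elementwise product with the kernel and sum: 5·1 + 1·1 + 4·3 + 0·-2.
Output[0,1]: The receptive field on the input at this output position is [2 0 5 / 5 8 7]. Elementwise product with the kernel and sum: 2·1 + 0·1 + 5·3 + 8·-2.

18 1 33
26 34 40
22 24 16
4 9 12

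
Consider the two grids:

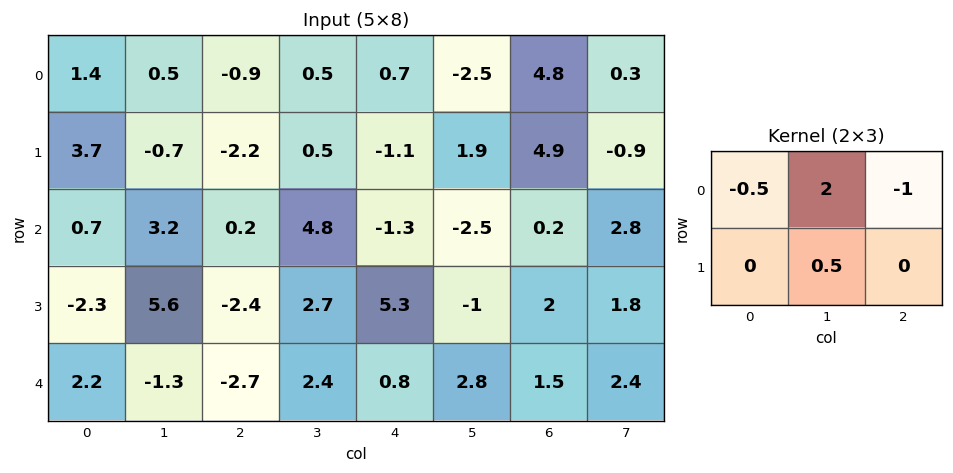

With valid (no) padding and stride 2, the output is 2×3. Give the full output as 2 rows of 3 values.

Output[0,0]: The receptive field on the input at this output position is [1.4 0.5 -0.9 / 3.7 -0.7 -2.2]. Elementwise product with the kernel and sum: 1.4·-0.5 + 0.5·2 + -0.9·-1 + -0.7·0.5.

0.85 1 -9.2
8.65 12.15 -5.05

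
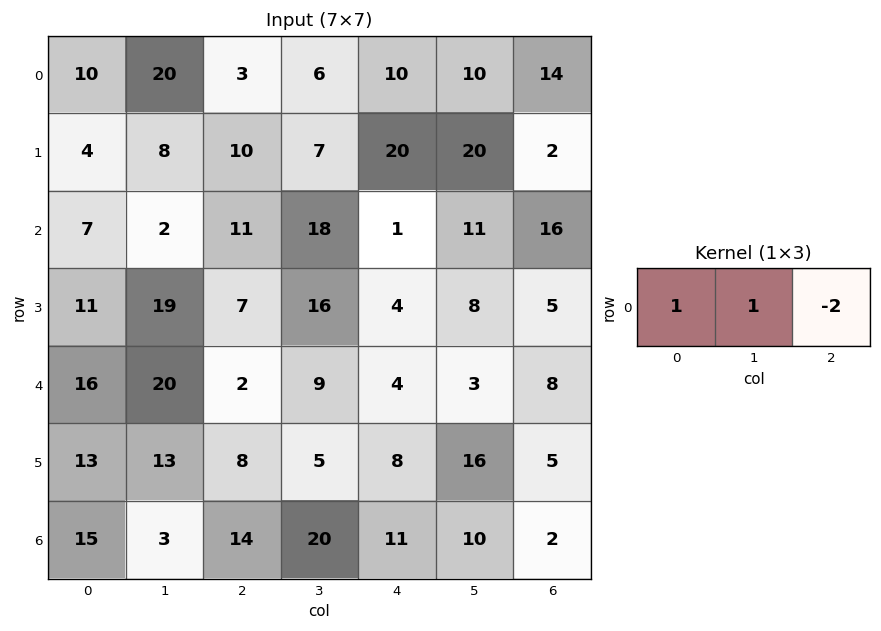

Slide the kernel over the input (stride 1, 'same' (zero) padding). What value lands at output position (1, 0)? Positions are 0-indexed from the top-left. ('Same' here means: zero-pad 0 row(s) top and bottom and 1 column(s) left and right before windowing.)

-12

The receptive field on the zero-padded input at this output position is [0 4 8]. Elementwise product with the kernel and sum: 0·1 + 4·1 + 8·-2.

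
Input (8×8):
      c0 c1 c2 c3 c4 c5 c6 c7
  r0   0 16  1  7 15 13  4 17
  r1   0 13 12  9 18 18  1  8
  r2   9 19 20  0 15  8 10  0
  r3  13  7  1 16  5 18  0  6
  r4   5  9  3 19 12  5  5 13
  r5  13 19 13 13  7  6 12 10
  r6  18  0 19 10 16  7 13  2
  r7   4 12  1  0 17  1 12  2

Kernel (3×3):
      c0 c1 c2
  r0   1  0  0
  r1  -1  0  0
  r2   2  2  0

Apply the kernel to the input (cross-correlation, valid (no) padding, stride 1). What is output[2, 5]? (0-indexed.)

The receptive field on the input at this output position is [8 10 0 / 18 0 6 / 5 5 13]. Elementwise product with the kernel and sum: 8·1 + 18·-1 + 5·2 + 5·2.

10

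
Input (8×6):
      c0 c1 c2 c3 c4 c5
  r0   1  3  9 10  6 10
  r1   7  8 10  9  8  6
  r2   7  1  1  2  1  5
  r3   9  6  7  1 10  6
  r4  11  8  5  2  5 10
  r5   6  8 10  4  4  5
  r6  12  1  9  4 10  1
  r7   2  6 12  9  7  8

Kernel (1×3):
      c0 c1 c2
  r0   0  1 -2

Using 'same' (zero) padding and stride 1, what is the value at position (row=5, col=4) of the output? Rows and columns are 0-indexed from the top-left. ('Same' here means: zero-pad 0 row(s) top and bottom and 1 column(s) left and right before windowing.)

The receptive field on the zero-padded input at this output position is [4 4 5]. Elementwise product with the kernel and sum: 4·1 + 5·-2.

-6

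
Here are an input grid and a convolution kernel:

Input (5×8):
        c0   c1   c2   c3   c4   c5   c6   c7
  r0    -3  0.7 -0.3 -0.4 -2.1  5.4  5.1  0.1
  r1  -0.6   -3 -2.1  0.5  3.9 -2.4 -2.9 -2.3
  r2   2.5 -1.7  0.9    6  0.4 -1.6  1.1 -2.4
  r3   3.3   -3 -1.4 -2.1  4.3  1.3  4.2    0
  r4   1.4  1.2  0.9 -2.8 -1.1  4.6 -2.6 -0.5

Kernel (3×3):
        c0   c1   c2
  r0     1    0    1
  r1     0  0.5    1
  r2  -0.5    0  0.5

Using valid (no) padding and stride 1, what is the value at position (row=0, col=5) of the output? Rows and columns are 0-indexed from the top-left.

The receptive field on the input at this output position is [5.4 5.1 0.1 / -2.4 -2.9 -2.3 / -1.6 1.1 -2.4]. Elementwise product with the kernel and sum: 5.4·1 + 0.1·1 + -2.9·0.5 + -2.3·1 + -1.6·-0.5 + -2.4·0.5.

1.35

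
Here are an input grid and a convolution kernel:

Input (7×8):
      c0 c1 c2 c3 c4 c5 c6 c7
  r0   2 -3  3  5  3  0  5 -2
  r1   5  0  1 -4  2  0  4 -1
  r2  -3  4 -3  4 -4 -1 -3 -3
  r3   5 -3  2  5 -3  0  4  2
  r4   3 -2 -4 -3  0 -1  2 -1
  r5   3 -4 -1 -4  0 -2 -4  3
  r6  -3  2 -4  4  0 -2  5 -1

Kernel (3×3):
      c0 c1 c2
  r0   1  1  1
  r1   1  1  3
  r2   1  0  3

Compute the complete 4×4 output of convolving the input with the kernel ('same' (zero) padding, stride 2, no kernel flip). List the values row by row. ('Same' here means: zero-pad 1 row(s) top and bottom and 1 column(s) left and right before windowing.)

-7 3 4 -4
5 22 0 -4
-13 -27 -14 11
2 1 -8 -3

Output[0,0]: The receptive field on the zero-padded input at this output position is [0 0 0 / 0 2 -3 / 0 5 0]. Elementwise product with the kernel and sum: 0·1 + 0·1 + 0·1 + 0·1 + 2·1 + -3·3 + 0·1 + 0·3.
Output[0,1]: The receptive field on the zero-padded input at this output position is [0 0 0 / -3 3 5 / 0 1 -4]. Elementwise product with the kernel and sum: 0·1 + 0·1 + 0·1 + -3·1 + 3·1 + 5·3 + 0·1 + -4·3.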